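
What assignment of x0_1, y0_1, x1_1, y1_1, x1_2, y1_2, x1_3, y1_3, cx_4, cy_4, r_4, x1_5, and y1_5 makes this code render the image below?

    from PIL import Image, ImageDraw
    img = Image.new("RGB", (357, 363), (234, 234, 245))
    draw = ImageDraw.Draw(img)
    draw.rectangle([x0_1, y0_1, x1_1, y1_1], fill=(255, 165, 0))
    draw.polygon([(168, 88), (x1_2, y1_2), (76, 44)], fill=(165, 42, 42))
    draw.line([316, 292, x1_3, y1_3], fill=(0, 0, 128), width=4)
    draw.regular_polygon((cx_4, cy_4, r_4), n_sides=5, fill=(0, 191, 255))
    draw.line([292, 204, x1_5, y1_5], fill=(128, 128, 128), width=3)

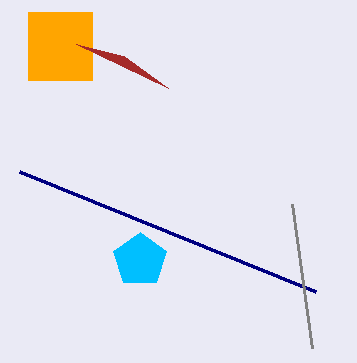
x0_1 = 28
y0_1 = 12
x1_1 = 92
y1_1 = 80
x1_2 = 124
y1_2 = 56
x1_3 = 20
y1_3 = 172
cx_4 = 140
cy_4 = 260
r_4 = 28
x1_5 = 312
y1_5 = 348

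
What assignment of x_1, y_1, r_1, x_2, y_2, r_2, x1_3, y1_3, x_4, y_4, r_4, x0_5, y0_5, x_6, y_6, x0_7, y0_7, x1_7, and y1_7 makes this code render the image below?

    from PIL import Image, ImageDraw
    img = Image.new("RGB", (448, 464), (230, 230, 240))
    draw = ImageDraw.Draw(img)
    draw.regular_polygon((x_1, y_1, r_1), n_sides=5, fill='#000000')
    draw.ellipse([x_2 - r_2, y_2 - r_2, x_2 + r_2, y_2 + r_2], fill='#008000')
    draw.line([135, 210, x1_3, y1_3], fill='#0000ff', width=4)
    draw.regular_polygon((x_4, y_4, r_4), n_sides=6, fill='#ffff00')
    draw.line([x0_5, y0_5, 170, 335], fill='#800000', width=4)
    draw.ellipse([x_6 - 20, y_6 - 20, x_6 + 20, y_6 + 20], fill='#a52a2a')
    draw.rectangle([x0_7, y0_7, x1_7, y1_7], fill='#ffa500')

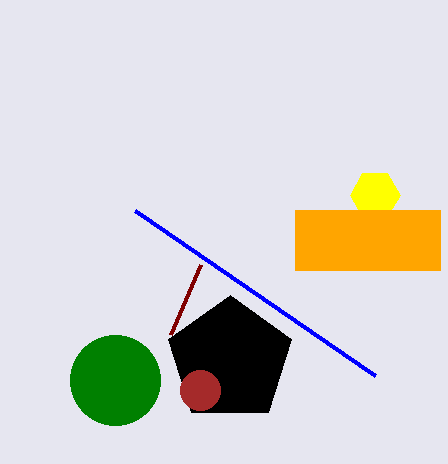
x_1 = 230
y_1 = 360
r_1 = 65
x_2 = 115
y_2 = 380
r_2 = 45
x1_3 = 375
y1_3 = 375
x_4 = 375
y_4 = 195
r_4 = 25
x0_5 = 200
y0_5 = 265
x_6 = 200
y_6 = 390
x0_7 = 295
y0_7 = 210
x1_7 = 440
y1_7 = 270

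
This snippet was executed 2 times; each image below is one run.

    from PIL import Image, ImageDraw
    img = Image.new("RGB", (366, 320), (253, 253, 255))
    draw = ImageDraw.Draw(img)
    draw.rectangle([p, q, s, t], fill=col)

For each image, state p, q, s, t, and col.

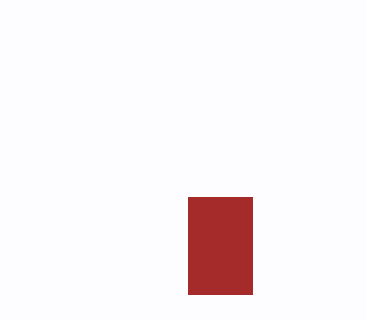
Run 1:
p = 188
q = 197
s = 252
t = 294
col = 'brown'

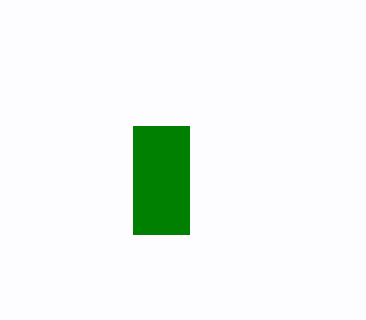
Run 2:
p = 133
q = 126
s = 189
t = 234
col = 'green'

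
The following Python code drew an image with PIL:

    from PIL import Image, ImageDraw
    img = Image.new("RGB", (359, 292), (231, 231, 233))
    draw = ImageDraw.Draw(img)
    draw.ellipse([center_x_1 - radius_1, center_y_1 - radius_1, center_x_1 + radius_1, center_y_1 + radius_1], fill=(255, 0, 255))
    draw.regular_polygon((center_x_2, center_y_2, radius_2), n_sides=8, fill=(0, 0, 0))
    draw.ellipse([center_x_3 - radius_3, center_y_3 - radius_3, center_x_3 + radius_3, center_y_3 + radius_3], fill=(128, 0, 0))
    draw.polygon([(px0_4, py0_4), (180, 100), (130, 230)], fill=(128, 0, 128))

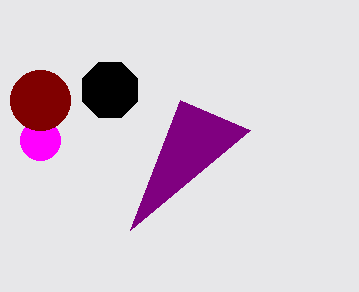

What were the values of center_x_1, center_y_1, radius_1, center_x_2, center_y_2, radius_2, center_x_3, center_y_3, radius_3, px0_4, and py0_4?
center_x_1 = 40
center_y_1 = 140
radius_1 = 20
center_x_2 = 110
center_y_2 = 90
radius_2 = 30
center_x_3 = 40
center_y_3 = 100
radius_3 = 30
px0_4 = 250
py0_4 = 130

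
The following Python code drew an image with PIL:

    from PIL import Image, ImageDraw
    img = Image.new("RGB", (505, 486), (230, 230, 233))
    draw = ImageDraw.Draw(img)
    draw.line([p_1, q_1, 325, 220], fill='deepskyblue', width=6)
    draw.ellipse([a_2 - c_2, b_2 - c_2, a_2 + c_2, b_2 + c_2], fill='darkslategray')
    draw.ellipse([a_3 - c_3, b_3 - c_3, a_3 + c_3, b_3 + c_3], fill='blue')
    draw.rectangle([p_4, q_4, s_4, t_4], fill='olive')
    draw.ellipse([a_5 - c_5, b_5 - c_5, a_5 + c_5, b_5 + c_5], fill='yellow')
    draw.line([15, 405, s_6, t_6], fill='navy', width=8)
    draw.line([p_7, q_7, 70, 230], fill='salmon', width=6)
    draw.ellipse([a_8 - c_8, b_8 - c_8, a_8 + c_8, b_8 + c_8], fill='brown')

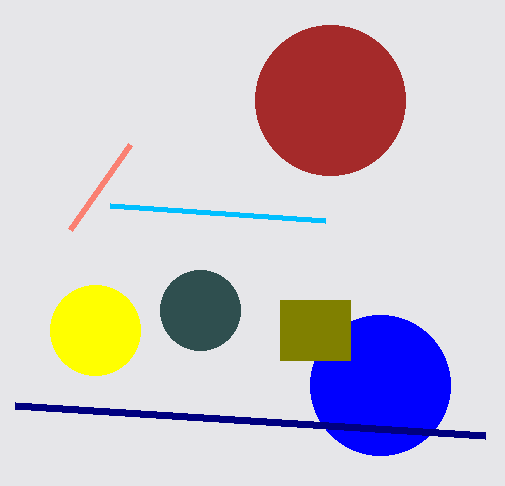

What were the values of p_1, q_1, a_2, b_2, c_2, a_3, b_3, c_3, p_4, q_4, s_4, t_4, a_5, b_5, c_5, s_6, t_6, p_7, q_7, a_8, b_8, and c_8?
p_1 = 110
q_1 = 205
a_2 = 200
b_2 = 310
c_2 = 40
a_3 = 380
b_3 = 385
c_3 = 70
p_4 = 280
q_4 = 300
s_4 = 350
t_4 = 360
a_5 = 95
b_5 = 330
c_5 = 45
s_6 = 485
t_6 = 435
p_7 = 130
q_7 = 145
a_8 = 330
b_8 = 100
c_8 = 75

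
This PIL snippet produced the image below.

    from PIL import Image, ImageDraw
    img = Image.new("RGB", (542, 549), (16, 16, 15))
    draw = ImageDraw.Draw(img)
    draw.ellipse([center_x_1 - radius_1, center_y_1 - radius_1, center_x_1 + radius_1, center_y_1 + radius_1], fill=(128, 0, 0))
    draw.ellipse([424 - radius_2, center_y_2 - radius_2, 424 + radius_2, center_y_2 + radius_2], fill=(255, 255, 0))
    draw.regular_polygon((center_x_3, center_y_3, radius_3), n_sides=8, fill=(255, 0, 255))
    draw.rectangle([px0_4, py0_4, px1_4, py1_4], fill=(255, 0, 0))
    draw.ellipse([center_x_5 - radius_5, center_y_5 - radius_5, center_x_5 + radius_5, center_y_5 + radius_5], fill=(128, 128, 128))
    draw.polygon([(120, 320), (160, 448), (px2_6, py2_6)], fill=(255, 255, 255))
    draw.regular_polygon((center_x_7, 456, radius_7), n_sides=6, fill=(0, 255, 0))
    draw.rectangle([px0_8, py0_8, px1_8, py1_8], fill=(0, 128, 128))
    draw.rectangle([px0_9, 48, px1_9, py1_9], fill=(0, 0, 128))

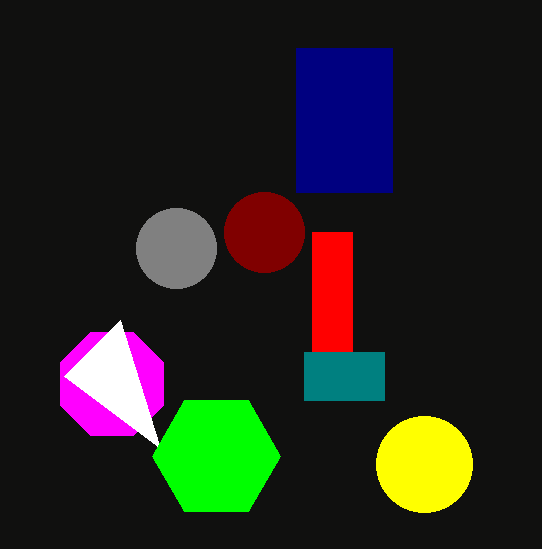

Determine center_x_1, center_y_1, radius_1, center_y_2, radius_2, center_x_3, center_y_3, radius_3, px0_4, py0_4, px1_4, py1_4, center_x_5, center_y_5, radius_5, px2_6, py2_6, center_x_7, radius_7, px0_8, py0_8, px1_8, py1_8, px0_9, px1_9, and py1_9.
center_x_1 = 264; center_y_1 = 232; radius_1 = 40; center_y_2 = 464; radius_2 = 48; center_x_3 = 112; center_y_3 = 384; radius_3 = 56; px0_4 = 312; py0_4 = 232; px1_4 = 352; py1_4 = 352; center_x_5 = 176; center_y_5 = 248; radius_5 = 40; px2_6 = 64; py2_6 = 376; center_x_7 = 216; radius_7 = 64; px0_8 = 304; py0_8 = 352; px1_8 = 384; py1_8 = 400; px0_9 = 296; px1_9 = 392; py1_9 = 192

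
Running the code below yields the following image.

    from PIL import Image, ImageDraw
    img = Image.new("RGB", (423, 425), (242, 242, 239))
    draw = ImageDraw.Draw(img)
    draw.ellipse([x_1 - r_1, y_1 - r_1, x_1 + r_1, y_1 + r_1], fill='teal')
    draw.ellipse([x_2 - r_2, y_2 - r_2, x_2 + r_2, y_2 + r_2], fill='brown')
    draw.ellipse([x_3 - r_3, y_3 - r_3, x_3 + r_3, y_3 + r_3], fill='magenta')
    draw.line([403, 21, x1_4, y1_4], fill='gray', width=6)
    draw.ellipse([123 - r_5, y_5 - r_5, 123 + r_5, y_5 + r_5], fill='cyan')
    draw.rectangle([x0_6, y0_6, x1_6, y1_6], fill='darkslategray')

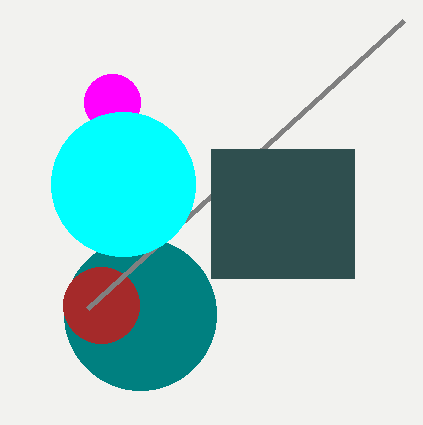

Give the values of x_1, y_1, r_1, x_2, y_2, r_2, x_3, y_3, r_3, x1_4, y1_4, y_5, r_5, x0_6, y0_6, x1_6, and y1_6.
x_1 = 140
y_1 = 314
r_1 = 76
x_2 = 101
y_2 = 305
r_2 = 38
x_3 = 112
y_3 = 102
r_3 = 28
x1_4 = 87
y1_4 = 309
y_5 = 184
r_5 = 72
x0_6 = 211
y0_6 = 149
x1_6 = 354
y1_6 = 278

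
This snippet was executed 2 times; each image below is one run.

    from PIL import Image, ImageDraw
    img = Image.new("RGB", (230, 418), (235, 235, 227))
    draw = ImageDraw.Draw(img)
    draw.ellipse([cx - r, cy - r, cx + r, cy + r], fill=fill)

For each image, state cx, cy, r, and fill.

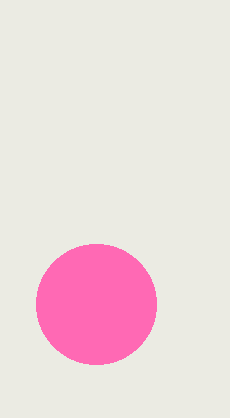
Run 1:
cx = 96
cy = 304
r = 60
fill = 'hotpink'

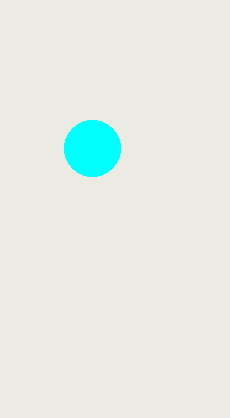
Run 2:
cx = 92; cy = 148; r = 28; fill = 'cyan'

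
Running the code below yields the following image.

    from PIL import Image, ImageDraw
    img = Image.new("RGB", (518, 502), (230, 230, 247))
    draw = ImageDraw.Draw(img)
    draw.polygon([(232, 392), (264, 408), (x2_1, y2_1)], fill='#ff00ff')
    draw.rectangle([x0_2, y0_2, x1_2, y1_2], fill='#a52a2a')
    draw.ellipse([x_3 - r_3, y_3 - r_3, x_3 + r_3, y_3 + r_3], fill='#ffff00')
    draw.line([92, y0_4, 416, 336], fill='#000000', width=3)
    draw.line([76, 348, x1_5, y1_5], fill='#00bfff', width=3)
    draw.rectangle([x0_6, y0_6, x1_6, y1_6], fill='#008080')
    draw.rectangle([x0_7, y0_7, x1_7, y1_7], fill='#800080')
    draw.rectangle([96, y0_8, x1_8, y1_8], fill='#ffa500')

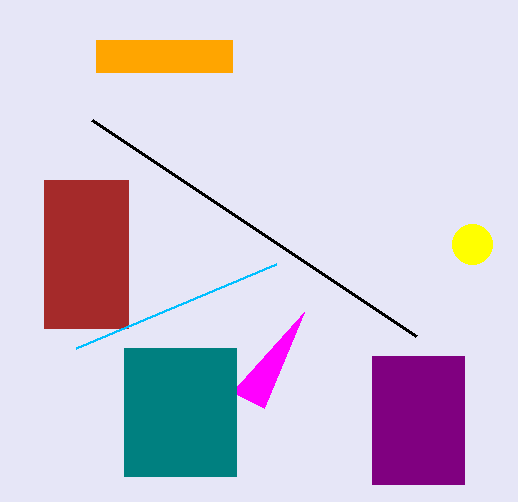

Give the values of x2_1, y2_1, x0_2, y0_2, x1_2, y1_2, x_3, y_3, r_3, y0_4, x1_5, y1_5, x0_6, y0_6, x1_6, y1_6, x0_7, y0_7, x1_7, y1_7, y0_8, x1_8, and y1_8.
x2_1 = 304; y2_1 = 312; x0_2 = 44; y0_2 = 180; x1_2 = 128; y1_2 = 328; x_3 = 472; y_3 = 244; r_3 = 20; y0_4 = 120; x1_5 = 276; y1_5 = 264; x0_6 = 124; y0_6 = 348; x1_6 = 236; y1_6 = 476; x0_7 = 372; y0_7 = 356; x1_7 = 464; y1_7 = 484; y0_8 = 40; x1_8 = 232; y1_8 = 72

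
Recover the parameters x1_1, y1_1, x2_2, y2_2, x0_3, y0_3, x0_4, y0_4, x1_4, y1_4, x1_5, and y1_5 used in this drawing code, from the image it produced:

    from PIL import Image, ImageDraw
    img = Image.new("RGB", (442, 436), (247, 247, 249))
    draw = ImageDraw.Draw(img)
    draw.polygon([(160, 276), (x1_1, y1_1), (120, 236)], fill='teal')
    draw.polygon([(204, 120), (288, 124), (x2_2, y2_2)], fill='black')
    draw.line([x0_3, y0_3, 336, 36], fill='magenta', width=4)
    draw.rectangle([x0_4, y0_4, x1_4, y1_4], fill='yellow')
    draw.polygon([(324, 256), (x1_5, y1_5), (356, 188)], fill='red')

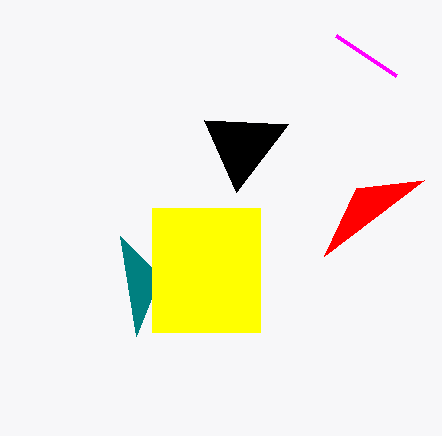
x1_1 = 136
y1_1 = 336
x2_2 = 236
y2_2 = 192
x0_3 = 396
y0_3 = 76
x0_4 = 152
y0_4 = 208
x1_4 = 260
y1_4 = 332
x1_5 = 424
y1_5 = 180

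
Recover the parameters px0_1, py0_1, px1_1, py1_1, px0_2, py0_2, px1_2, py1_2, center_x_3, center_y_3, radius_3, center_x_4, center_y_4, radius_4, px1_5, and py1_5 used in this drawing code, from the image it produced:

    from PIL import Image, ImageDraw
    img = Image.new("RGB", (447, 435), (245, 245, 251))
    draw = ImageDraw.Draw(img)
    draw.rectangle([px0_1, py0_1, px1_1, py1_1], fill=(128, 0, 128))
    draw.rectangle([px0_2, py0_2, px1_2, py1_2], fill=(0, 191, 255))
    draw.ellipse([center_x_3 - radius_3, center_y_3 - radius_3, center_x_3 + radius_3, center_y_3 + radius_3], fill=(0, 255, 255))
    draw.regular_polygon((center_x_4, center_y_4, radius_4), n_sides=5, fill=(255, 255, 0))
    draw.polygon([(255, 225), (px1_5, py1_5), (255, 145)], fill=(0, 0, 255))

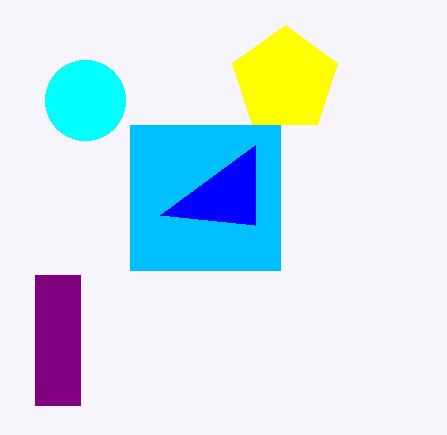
px0_1 = 35
py0_1 = 275
px1_1 = 80
py1_1 = 405
px0_2 = 130
py0_2 = 125
px1_2 = 280
py1_2 = 270
center_x_3 = 85
center_y_3 = 100
radius_3 = 40
center_x_4 = 285
center_y_4 = 80
radius_4 = 55
px1_5 = 160
py1_5 = 215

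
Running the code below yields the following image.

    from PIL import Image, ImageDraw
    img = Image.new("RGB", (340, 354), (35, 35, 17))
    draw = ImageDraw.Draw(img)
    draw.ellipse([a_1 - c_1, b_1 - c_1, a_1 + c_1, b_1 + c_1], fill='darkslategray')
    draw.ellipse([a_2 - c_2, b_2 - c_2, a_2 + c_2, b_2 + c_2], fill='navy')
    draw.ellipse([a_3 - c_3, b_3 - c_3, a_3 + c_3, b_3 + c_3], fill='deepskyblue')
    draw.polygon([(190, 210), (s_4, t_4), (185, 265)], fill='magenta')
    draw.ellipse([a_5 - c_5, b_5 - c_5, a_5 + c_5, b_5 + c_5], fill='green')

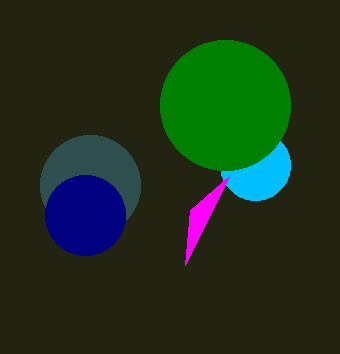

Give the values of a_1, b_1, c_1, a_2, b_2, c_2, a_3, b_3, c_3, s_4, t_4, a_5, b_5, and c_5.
a_1 = 90; b_1 = 185; c_1 = 50; a_2 = 85; b_2 = 215; c_2 = 40; a_3 = 255; b_3 = 165; c_3 = 35; s_4 = 230; t_4 = 175; a_5 = 225; b_5 = 105; c_5 = 65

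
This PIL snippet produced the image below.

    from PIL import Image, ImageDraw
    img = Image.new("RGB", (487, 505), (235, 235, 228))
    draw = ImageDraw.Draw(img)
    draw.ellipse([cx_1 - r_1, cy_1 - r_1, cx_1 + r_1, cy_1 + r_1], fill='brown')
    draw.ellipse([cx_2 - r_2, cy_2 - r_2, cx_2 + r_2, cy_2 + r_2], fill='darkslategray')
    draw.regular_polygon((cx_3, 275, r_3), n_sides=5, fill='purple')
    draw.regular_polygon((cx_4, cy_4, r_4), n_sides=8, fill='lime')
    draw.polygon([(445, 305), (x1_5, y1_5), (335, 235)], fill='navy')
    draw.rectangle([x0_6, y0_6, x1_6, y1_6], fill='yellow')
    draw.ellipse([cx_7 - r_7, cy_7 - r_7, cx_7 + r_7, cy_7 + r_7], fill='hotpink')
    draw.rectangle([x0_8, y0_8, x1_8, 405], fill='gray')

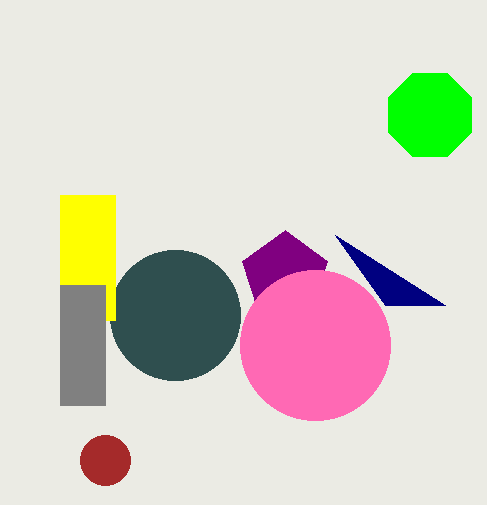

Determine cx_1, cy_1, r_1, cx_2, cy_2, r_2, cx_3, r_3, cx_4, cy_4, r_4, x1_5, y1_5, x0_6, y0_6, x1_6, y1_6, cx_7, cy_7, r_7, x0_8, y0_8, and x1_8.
cx_1 = 105; cy_1 = 460; r_1 = 25; cx_2 = 175; cy_2 = 315; r_2 = 65; cx_3 = 285; r_3 = 45; cx_4 = 430; cy_4 = 115; r_4 = 45; x1_5 = 385; y1_5 = 305; x0_6 = 60; y0_6 = 195; x1_6 = 115; y1_6 = 320; cx_7 = 315; cy_7 = 345; r_7 = 75; x0_8 = 60; y0_8 = 285; x1_8 = 105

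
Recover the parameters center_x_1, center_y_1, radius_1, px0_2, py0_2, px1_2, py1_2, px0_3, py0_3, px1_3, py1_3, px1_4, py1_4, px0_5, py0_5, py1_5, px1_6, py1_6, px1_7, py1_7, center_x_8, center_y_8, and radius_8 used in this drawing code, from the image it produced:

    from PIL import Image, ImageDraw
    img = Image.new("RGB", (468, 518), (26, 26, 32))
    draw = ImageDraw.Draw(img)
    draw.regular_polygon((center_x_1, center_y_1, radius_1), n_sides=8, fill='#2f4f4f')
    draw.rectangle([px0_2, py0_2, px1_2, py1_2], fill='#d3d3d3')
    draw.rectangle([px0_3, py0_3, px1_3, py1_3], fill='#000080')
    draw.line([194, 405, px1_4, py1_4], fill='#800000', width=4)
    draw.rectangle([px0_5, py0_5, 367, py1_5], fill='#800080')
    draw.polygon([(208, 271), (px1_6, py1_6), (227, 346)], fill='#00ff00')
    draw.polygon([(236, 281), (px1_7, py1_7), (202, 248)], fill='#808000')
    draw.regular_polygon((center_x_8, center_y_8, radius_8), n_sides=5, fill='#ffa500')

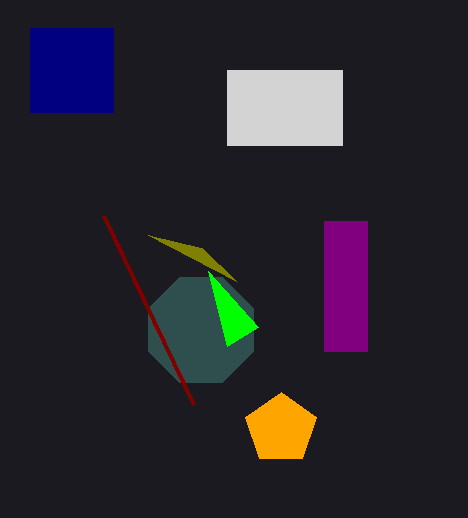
center_x_1 = 201
center_y_1 = 330
radius_1 = 57
px0_2 = 227
py0_2 = 70
px1_2 = 342
py1_2 = 145
px0_3 = 30
py0_3 = 28
px1_3 = 113
py1_3 = 112
px1_4 = 104
py1_4 = 216
px0_5 = 324
py0_5 = 221
py1_5 = 351
px1_6 = 258
py1_6 = 327
px1_7 = 148
py1_7 = 235
center_x_8 = 281
center_y_8 = 429
radius_8 = 37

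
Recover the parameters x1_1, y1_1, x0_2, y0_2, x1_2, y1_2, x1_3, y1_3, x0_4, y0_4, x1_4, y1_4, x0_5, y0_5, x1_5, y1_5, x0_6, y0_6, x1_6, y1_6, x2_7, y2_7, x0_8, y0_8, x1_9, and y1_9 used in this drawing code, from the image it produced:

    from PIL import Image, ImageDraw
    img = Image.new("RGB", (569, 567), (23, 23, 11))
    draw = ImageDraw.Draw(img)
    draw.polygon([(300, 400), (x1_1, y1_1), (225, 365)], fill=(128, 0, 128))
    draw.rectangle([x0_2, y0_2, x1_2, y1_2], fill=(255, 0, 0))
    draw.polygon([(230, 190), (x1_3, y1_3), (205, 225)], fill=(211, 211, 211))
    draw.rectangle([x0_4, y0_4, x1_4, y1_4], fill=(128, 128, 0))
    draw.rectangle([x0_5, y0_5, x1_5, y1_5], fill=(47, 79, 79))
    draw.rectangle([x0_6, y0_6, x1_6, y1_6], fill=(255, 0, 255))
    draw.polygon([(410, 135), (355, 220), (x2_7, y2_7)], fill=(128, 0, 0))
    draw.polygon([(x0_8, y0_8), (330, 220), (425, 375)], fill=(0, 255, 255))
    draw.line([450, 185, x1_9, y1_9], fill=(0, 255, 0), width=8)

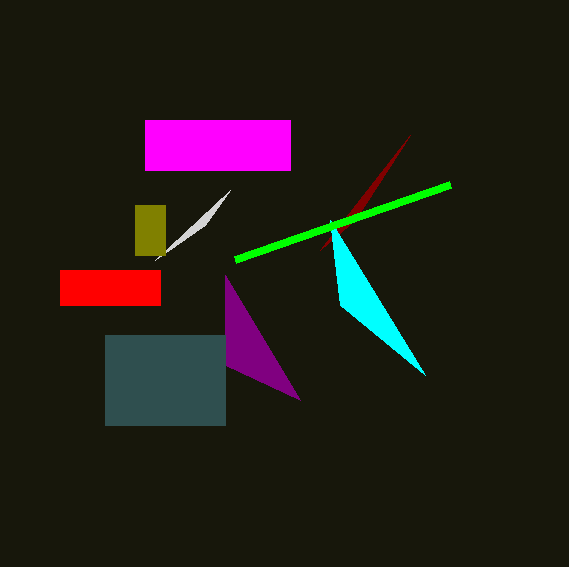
x1_1 = 225; y1_1 = 275; x0_2 = 60; y0_2 = 270; x1_2 = 160; y1_2 = 305; x1_3 = 155; y1_3 = 260; x0_4 = 135; y0_4 = 205; x1_4 = 165; y1_4 = 255; x0_5 = 105; y0_5 = 335; x1_5 = 225; y1_5 = 425; x0_6 = 145; y0_6 = 120; x1_6 = 290; y1_6 = 170; x2_7 = 320; y2_7 = 250; x0_8 = 340; y0_8 = 305; x1_9 = 235; y1_9 = 260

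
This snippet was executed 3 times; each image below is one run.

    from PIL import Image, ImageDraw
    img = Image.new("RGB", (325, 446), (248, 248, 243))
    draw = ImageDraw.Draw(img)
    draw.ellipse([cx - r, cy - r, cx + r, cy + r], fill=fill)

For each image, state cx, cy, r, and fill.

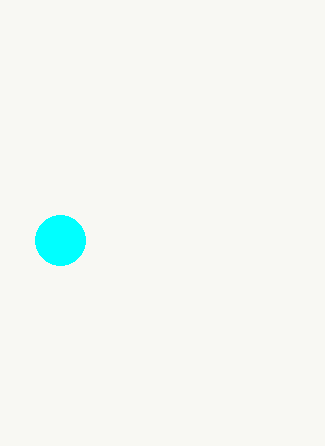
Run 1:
cx = 60; cy = 240; r = 25; fill = 'cyan'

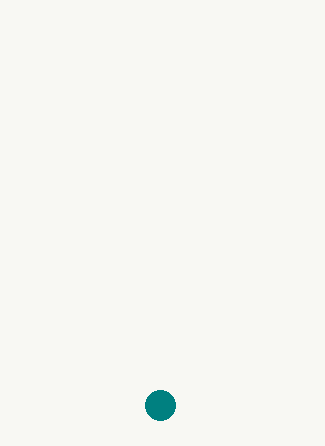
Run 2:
cx = 160, cy = 405, r = 15, fill = 'teal'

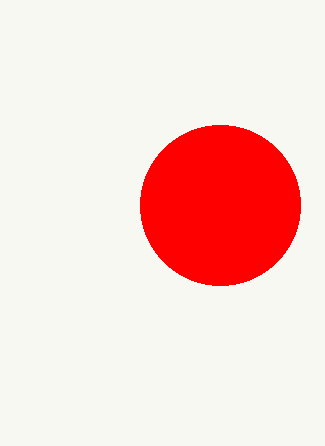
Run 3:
cx = 220; cy = 205; r = 80; fill = 'red'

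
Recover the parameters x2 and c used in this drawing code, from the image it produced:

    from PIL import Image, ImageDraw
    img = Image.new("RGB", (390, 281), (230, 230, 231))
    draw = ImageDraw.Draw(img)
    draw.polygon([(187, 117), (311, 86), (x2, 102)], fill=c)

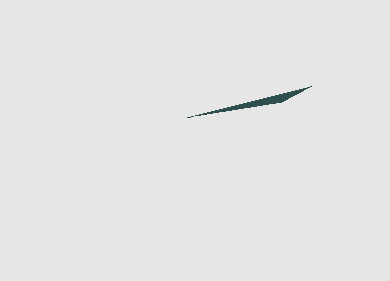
x2 = 281; c = 'darkslategray'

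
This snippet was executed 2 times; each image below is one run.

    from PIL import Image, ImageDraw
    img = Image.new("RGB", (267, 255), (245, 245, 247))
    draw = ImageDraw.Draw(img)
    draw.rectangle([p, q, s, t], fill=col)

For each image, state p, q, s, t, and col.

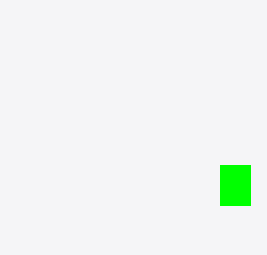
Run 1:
p = 220
q = 165
s = 250
t = 205
col = 'lime'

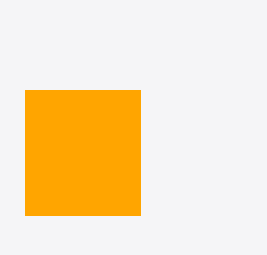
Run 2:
p = 25, q = 90, s = 140, t = 215, col = 'orange'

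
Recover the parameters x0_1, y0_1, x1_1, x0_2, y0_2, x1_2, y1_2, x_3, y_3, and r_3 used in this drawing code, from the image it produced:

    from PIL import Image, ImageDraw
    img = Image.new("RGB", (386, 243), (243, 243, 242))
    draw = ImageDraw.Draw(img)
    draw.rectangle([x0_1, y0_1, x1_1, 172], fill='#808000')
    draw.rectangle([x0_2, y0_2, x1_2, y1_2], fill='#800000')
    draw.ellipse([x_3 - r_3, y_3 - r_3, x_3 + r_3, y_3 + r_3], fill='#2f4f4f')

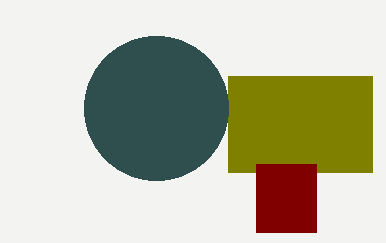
x0_1 = 228, y0_1 = 76, x1_1 = 372, x0_2 = 256, y0_2 = 164, x1_2 = 316, y1_2 = 232, x_3 = 156, y_3 = 108, r_3 = 72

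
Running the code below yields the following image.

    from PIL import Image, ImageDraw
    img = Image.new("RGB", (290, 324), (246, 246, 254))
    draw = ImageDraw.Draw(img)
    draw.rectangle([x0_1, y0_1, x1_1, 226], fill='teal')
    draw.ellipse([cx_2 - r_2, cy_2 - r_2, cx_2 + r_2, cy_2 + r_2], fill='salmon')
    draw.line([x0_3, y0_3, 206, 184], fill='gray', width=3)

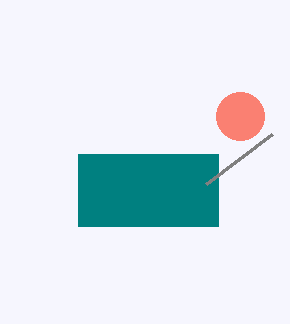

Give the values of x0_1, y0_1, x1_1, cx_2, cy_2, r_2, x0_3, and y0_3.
x0_1 = 78, y0_1 = 154, x1_1 = 218, cx_2 = 240, cy_2 = 116, r_2 = 24, x0_3 = 272, y0_3 = 134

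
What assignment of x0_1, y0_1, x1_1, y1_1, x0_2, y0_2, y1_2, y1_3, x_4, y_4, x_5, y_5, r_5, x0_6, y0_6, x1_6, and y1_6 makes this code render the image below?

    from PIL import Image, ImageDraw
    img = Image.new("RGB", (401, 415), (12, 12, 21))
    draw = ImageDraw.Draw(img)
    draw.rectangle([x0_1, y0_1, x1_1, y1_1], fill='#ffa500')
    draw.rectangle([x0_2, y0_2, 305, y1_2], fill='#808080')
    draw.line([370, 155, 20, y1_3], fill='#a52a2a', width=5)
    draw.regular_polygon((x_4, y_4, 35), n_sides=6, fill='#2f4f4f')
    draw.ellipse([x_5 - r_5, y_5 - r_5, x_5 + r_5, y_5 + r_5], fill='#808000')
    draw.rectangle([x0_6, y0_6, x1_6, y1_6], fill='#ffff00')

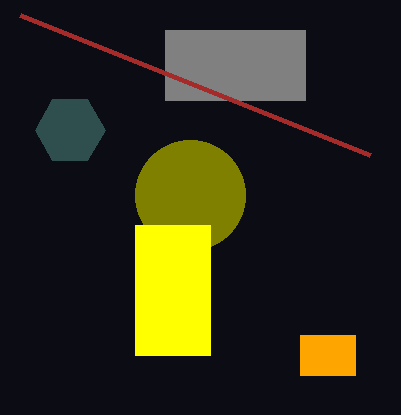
x0_1 = 300
y0_1 = 335
x1_1 = 355
y1_1 = 375
x0_2 = 165
y0_2 = 30
y1_2 = 100
y1_3 = 15
x_4 = 70
y_4 = 130
x_5 = 190
y_5 = 195
r_5 = 55
x0_6 = 135
y0_6 = 225
x1_6 = 210
y1_6 = 355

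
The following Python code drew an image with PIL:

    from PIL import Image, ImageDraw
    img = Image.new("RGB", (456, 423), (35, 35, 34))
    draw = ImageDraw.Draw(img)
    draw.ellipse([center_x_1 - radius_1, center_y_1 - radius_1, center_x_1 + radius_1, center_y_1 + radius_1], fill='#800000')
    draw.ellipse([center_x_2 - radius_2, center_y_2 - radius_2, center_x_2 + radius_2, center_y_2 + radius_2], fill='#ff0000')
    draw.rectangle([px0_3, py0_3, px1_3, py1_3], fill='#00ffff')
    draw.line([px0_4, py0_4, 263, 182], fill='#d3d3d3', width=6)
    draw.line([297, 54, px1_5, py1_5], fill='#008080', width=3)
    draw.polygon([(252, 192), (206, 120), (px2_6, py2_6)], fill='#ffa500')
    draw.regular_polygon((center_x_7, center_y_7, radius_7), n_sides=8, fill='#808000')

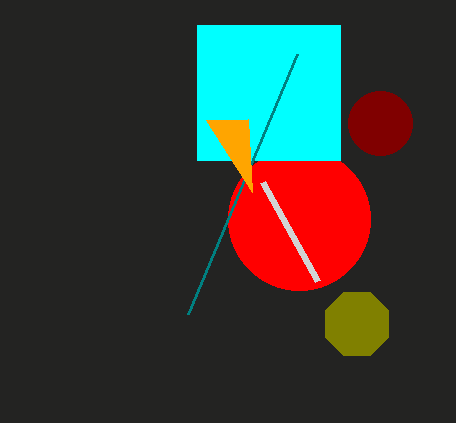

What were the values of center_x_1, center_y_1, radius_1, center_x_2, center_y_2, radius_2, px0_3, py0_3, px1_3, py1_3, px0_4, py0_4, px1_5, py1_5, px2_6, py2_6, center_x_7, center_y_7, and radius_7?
center_x_1 = 380, center_y_1 = 123, radius_1 = 32, center_x_2 = 299, center_y_2 = 219, radius_2 = 71, px0_3 = 197, py0_3 = 25, px1_3 = 340, py1_3 = 160, px0_4 = 318, py0_4 = 281, px1_5 = 188, py1_5 = 314, px2_6 = 248, py2_6 = 119, center_x_7 = 357, center_y_7 = 324, radius_7 = 34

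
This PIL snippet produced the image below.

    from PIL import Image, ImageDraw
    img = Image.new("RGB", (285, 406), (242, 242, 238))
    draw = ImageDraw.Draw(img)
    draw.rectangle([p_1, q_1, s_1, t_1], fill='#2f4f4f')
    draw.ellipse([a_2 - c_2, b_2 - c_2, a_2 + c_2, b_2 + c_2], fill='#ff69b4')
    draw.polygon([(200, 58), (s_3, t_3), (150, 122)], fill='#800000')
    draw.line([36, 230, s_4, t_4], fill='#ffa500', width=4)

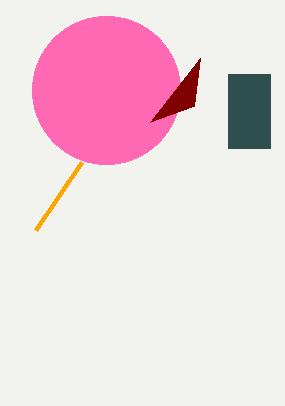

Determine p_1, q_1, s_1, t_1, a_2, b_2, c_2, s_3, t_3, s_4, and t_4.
p_1 = 228; q_1 = 74; s_1 = 270; t_1 = 148; a_2 = 106; b_2 = 90; c_2 = 74; s_3 = 194; t_3 = 106; s_4 = 82; t_4 = 162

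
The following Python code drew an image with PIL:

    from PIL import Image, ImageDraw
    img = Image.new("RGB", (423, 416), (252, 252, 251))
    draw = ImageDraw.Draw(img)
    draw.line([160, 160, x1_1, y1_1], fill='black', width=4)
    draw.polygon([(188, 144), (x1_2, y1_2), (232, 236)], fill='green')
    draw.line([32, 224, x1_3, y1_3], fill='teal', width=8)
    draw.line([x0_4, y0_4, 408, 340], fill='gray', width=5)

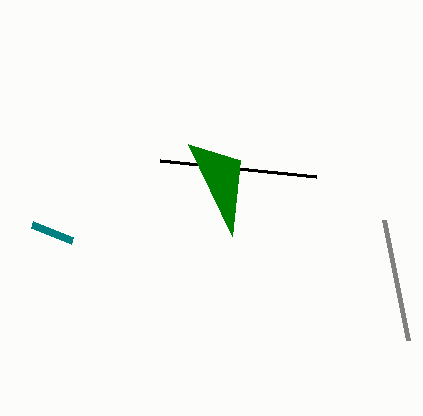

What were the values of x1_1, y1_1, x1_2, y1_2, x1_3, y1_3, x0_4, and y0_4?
x1_1 = 316; y1_1 = 176; x1_2 = 240; y1_2 = 160; x1_3 = 72; y1_3 = 240; x0_4 = 384; y0_4 = 220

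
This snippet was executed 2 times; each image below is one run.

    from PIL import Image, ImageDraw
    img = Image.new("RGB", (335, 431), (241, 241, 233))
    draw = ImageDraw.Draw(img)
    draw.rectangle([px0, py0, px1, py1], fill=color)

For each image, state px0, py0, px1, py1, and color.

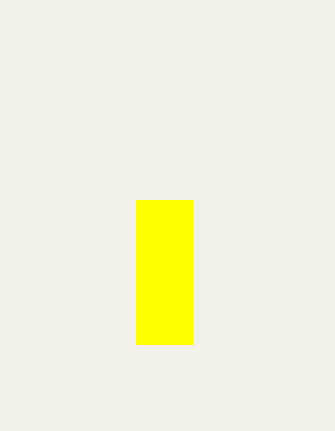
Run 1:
px0 = 136; py0 = 200; px1 = 192; py1 = 344; color = 'yellow'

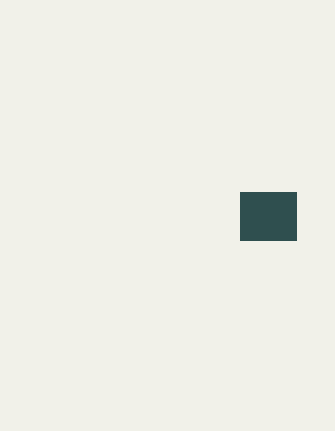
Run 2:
px0 = 240
py0 = 192
px1 = 296
py1 = 240
color = 'darkslategray'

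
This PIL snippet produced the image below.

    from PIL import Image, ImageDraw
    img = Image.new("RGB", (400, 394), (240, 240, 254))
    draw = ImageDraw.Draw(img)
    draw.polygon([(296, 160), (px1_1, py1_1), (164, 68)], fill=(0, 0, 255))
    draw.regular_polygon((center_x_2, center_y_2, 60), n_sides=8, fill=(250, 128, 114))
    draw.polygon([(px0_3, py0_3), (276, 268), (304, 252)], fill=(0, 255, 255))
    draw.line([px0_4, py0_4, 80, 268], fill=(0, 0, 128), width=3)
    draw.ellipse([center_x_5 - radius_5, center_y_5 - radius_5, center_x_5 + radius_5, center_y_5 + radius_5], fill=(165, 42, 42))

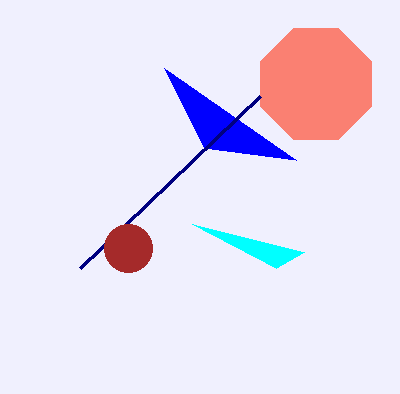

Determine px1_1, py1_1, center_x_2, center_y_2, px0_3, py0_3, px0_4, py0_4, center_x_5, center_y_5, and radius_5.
px1_1 = 204, py1_1 = 148, center_x_2 = 316, center_y_2 = 84, px0_3 = 192, py0_3 = 224, px0_4 = 260, py0_4 = 96, center_x_5 = 128, center_y_5 = 248, radius_5 = 24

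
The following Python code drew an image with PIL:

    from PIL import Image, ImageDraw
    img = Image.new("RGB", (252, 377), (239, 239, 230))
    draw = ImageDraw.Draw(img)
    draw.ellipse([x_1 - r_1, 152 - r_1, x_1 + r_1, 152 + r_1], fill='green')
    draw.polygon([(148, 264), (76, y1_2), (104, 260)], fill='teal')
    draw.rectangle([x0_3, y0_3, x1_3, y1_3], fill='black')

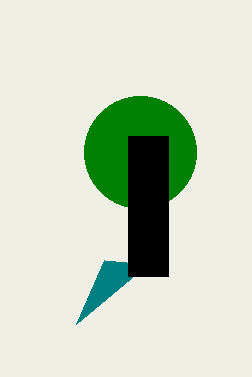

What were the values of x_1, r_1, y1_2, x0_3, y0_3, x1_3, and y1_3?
x_1 = 140; r_1 = 56; y1_2 = 324; x0_3 = 128; y0_3 = 136; x1_3 = 168; y1_3 = 276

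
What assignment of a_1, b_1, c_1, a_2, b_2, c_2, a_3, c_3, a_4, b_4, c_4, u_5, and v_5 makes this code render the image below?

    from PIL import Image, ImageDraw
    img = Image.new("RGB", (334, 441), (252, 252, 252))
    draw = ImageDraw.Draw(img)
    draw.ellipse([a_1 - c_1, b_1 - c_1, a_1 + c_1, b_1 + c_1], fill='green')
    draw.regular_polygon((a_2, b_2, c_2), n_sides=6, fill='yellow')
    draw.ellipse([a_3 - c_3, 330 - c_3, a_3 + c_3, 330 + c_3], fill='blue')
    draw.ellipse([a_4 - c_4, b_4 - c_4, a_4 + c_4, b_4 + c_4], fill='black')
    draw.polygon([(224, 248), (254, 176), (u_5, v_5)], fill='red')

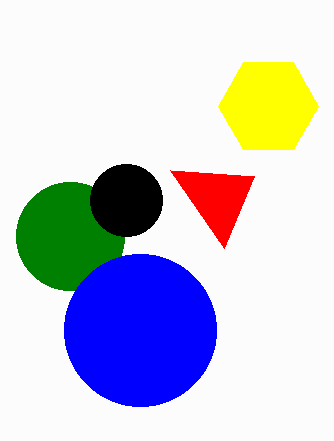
a_1 = 70; b_1 = 236; c_1 = 54; a_2 = 268; b_2 = 106; c_2 = 50; a_3 = 140; c_3 = 76; a_4 = 126; b_4 = 200; c_4 = 36; u_5 = 170; v_5 = 170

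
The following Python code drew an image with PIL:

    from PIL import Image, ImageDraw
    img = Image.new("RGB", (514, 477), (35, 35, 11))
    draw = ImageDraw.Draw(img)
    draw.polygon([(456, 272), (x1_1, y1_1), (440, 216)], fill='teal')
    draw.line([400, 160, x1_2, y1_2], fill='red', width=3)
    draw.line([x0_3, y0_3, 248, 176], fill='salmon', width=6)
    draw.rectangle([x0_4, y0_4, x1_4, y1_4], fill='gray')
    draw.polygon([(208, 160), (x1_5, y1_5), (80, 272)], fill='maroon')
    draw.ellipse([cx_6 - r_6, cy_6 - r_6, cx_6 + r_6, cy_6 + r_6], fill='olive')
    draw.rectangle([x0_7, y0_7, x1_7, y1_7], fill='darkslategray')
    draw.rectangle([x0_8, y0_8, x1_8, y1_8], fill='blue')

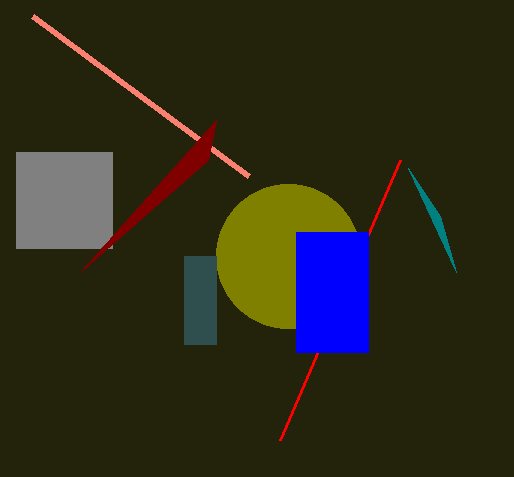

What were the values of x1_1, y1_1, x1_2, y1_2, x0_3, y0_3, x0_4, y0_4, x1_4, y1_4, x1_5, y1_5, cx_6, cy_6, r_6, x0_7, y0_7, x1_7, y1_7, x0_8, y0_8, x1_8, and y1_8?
x1_1 = 408, y1_1 = 168, x1_2 = 280, y1_2 = 440, x0_3 = 32, y0_3 = 16, x0_4 = 16, y0_4 = 152, x1_4 = 112, y1_4 = 248, x1_5 = 216, y1_5 = 120, cx_6 = 288, cy_6 = 256, r_6 = 72, x0_7 = 184, y0_7 = 256, x1_7 = 216, y1_7 = 344, x0_8 = 296, y0_8 = 232, x1_8 = 368, y1_8 = 352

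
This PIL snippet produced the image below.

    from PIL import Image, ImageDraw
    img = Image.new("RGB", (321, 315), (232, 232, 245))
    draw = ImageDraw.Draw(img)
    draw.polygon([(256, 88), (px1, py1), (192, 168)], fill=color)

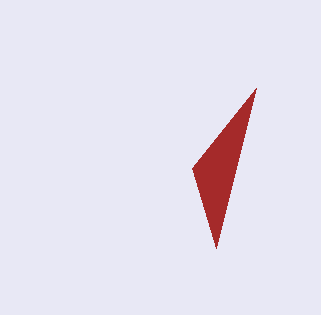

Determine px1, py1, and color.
px1 = 216
py1 = 248
color = 'brown'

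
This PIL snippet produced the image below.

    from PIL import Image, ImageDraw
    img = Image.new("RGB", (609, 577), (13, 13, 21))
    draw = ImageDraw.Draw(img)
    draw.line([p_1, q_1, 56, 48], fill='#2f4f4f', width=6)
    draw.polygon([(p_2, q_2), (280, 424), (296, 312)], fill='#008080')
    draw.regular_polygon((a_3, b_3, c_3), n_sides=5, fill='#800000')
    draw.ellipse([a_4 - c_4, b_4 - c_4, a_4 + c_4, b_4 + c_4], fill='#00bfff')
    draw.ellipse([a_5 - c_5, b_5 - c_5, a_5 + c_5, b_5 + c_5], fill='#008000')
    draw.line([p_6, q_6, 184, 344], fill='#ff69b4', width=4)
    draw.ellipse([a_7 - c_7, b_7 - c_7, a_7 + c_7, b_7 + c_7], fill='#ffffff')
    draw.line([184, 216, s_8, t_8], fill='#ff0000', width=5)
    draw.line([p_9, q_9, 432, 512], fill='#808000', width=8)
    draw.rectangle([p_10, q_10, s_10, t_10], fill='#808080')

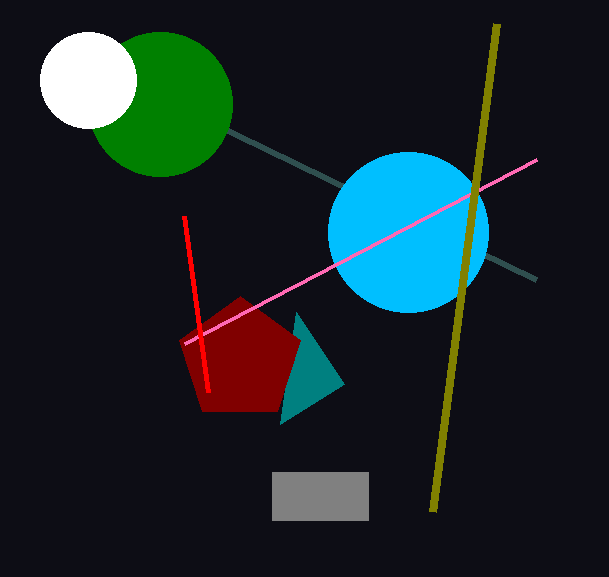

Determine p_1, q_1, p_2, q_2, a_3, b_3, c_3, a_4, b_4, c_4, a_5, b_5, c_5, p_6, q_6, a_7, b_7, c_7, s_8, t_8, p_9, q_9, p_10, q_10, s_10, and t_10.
p_1 = 536, q_1 = 280, p_2 = 344, q_2 = 384, a_3 = 240, b_3 = 360, c_3 = 64, a_4 = 408, b_4 = 232, c_4 = 80, a_5 = 160, b_5 = 104, c_5 = 72, p_6 = 536, q_6 = 160, a_7 = 88, b_7 = 80, c_7 = 48, s_8 = 208, t_8 = 392, p_9 = 496, q_9 = 24, p_10 = 272, q_10 = 472, s_10 = 368, t_10 = 520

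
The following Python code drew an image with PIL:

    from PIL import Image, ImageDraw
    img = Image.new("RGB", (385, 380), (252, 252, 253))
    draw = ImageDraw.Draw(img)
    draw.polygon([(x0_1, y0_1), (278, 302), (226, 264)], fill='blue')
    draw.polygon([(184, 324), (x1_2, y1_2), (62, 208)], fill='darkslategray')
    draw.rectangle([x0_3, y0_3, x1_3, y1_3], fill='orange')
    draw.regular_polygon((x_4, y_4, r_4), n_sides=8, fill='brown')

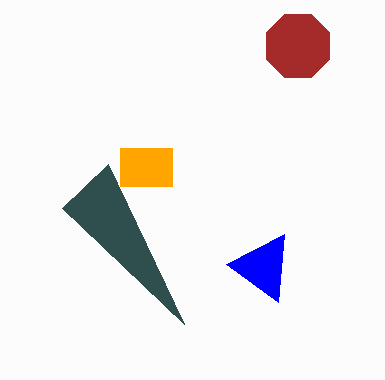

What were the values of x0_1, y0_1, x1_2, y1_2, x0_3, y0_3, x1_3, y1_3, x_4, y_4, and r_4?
x0_1 = 284
y0_1 = 234
x1_2 = 108
y1_2 = 164
x0_3 = 120
y0_3 = 148
x1_3 = 172
y1_3 = 186
x_4 = 298
y_4 = 46
r_4 = 34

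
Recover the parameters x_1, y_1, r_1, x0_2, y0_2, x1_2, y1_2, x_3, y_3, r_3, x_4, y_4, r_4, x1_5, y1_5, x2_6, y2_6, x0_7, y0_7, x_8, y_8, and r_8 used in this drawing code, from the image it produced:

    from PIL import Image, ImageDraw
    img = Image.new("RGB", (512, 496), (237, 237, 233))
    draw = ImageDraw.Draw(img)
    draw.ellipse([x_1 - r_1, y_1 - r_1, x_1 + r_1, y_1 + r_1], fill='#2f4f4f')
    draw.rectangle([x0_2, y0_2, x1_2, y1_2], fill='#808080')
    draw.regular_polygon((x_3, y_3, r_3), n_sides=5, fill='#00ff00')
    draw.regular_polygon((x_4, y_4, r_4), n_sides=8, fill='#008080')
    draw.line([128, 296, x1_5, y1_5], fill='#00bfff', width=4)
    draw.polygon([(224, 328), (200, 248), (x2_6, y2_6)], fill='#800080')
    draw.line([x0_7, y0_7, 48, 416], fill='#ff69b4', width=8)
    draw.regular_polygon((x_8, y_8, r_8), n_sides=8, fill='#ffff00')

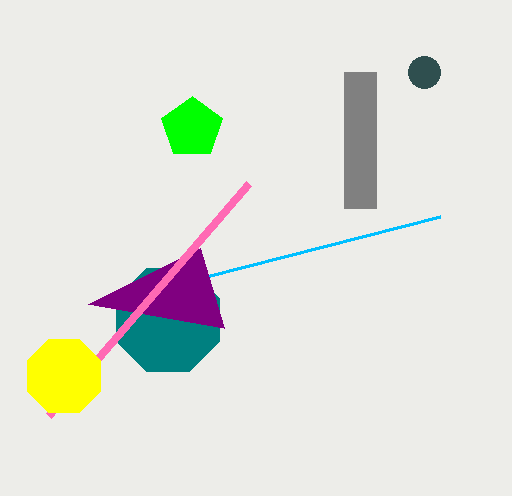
x_1 = 424
y_1 = 72
r_1 = 16
x0_2 = 344
y0_2 = 72
x1_2 = 376
y1_2 = 208
x_3 = 192
y_3 = 128
r_3 = 32
x_4 = 168
y_4 = 320
r_4 = 56
x1_5 = 440
y1_5 = 216
x2_6 = 88
y2_6 = 304
x0_7 = 248
y0_7 = 184
x_8 = 64
y_8 = 376
r_8 = 40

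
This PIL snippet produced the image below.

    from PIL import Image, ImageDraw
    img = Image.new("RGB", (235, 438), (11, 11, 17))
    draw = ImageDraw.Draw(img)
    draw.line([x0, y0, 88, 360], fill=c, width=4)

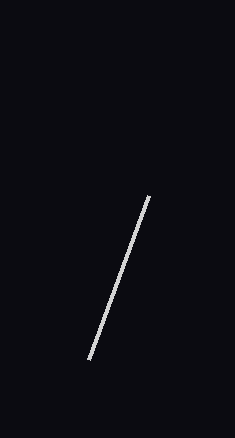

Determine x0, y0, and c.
x0 = 148
y0 = 196
c = 'lightgray'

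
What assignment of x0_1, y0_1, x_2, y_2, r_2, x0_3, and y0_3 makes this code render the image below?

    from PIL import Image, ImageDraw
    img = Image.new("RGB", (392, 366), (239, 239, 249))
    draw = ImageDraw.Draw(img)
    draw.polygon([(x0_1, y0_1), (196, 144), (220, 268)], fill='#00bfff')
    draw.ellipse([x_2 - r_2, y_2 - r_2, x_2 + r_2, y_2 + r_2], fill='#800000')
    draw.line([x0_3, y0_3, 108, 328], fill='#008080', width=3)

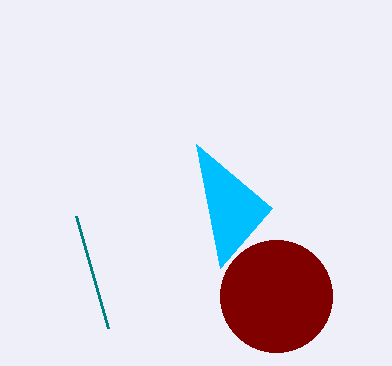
x0_1 = 272, y0_1 = 208, x_2 = 276, y_2 = 296, r_2 = 56, x0_3 = 76, y0_3 = 216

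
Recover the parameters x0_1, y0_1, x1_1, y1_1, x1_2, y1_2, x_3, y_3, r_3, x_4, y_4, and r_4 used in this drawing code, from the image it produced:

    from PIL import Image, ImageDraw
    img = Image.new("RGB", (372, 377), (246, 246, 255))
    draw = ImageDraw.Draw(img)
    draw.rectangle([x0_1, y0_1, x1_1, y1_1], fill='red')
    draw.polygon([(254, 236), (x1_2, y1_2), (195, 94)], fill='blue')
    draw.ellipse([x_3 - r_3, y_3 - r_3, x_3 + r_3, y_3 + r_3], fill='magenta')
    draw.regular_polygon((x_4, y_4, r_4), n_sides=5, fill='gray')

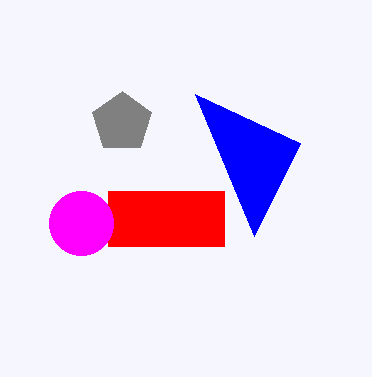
x0_1 = 108, y0_1 = 191, x1_1 = 224, y1_1 = 246, x1_2 = 300, y1_2 = 143, x_3 = 81, y_3 = 223, r_3 = 32, x_4 = 122, y_4 = 122, r_4 = 31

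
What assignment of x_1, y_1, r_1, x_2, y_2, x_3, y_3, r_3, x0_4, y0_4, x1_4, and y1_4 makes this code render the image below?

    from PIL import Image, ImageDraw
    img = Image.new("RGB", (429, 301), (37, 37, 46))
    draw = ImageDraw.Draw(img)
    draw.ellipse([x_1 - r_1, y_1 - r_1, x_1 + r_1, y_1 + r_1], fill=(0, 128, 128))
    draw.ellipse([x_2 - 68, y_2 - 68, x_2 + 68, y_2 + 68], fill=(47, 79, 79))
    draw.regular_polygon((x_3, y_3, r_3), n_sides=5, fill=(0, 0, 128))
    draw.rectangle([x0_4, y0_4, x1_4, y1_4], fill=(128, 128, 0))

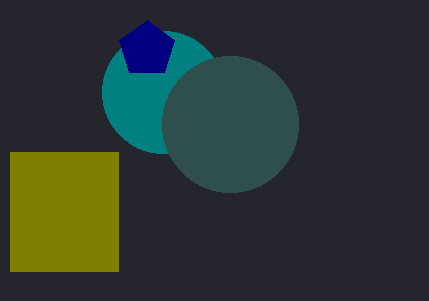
x_1 = 163; y_1 = 92; r_1 = 61; x_2 = 230; y_2 = 124; x_3 = 147; y_3 = 49; r_3 = 29; x0_4 = 10; y0_4 = 152; x1_4 = 118; y1_4 = 271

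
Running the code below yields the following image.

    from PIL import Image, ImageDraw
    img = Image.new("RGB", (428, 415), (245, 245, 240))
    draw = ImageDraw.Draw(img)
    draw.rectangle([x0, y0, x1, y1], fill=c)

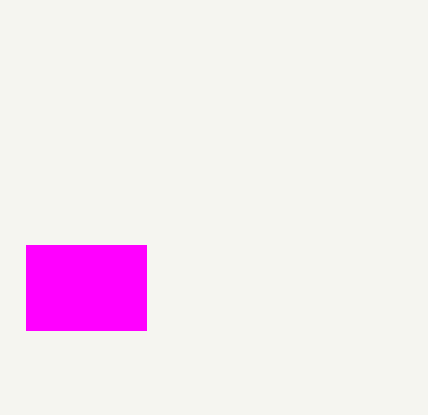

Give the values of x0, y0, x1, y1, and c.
x0 = 26, y0 = 245, x1 = 146, y1 = 330, c = 'magenta'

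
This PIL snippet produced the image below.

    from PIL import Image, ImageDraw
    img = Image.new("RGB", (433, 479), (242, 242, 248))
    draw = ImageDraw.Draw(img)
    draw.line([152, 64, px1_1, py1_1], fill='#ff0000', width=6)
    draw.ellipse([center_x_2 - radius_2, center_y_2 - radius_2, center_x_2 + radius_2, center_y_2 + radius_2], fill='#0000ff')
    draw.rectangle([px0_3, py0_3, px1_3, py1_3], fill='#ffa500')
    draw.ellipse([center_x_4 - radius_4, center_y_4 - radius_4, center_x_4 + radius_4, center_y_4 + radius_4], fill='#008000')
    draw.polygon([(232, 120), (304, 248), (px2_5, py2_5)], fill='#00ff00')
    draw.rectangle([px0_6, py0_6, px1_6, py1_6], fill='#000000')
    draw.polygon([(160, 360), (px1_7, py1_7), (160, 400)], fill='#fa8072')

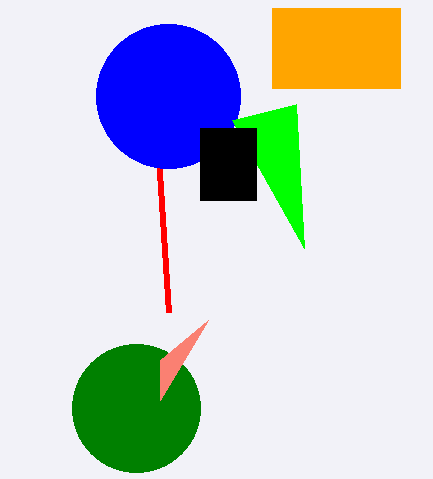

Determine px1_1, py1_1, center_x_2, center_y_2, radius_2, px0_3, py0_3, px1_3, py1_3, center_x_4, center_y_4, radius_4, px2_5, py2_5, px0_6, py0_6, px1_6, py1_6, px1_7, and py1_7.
px1_1 = 168, py1_1 = 312, center_x_2 = 168, center_y_2 = 96, radius_2 = 72, px0_3 = 272, py0_3 = 8, px1_3 = 400, py1_3 = 88, center_x_4 = 136, center_y_4 = 408, radius_4 = 64, px2_5 = 296, py2_5 = 104, px0_6 = 200, py0_6 = 128, px1_6 = 256, py1_6 = 200, px1_7 = 208, py1_7 = 320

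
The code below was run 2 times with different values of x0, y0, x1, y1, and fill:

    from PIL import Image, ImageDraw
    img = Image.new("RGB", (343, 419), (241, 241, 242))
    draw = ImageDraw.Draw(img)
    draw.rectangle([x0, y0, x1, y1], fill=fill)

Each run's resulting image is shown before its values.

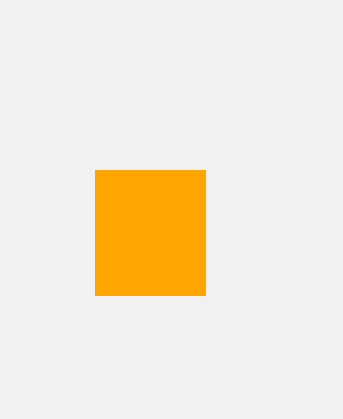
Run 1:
x0 = 95; y0 = 170; x1 = 205; y1 = 295; fill = 'orange'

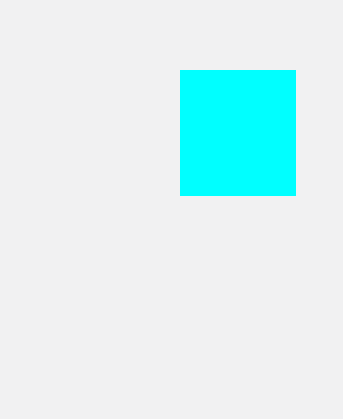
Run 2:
x0 = 180
y0 = 70
x1 = 295
y1 = 195
fill = 'cyan'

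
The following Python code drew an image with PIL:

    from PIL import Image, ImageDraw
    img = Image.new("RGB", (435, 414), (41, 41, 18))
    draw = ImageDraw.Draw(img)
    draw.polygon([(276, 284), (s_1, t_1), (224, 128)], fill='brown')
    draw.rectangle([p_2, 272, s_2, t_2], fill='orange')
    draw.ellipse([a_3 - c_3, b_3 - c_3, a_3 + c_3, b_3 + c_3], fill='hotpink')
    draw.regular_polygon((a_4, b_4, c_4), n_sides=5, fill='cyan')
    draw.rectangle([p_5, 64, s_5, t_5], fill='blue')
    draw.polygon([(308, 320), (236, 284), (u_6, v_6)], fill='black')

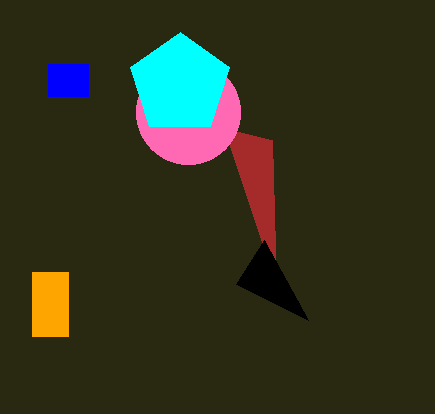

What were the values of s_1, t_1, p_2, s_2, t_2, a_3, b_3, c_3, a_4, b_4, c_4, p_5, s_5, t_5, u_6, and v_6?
s_1 = 272; t_1 = 140; p_2 = 32; s_2 = 68; t_2 = 336; a_3 = 188; b_3 = 112; c_3 = 52; a_4 = 180; b_4 = 84; c_4 = 52; p_5 = 48; s_5 = 88; t_5 = 96; u_6 = 264; v_6 = 240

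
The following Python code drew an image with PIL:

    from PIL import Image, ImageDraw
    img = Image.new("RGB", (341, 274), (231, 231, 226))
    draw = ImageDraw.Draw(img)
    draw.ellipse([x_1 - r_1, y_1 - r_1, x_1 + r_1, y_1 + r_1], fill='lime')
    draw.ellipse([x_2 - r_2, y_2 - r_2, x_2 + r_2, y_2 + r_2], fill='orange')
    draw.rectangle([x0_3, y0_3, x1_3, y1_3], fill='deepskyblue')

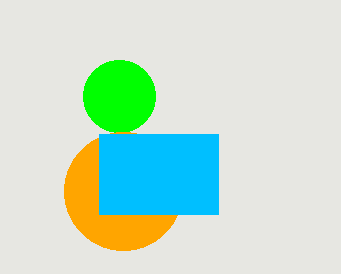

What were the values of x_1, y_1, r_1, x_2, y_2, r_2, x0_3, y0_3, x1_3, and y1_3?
x_1 = 119
y_1 = 96
r_1 = 36
x_2 = 123
y_2 = 191
r_2 = 59
x0_3 = 99
y0_3 = 134
x1_3 = 218
y1_3 = 214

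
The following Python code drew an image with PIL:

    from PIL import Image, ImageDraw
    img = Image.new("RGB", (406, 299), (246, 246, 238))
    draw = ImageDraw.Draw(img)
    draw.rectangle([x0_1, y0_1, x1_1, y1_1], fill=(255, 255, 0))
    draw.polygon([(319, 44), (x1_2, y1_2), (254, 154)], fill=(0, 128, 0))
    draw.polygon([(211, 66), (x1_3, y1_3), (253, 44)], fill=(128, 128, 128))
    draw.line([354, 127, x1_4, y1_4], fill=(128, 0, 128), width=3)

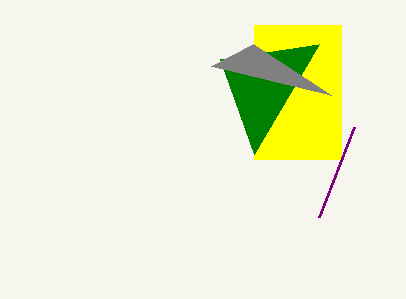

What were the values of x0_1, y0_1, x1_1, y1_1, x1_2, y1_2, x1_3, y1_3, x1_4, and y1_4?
x0_1 = 254
y0_1 = 25
x1_1 = 341
y1_1 = 159
x1_2 = 220
y1_2 = 59
x1_3 = 331
y1_3 = 95
x1_4 = 319
y1_4 = 217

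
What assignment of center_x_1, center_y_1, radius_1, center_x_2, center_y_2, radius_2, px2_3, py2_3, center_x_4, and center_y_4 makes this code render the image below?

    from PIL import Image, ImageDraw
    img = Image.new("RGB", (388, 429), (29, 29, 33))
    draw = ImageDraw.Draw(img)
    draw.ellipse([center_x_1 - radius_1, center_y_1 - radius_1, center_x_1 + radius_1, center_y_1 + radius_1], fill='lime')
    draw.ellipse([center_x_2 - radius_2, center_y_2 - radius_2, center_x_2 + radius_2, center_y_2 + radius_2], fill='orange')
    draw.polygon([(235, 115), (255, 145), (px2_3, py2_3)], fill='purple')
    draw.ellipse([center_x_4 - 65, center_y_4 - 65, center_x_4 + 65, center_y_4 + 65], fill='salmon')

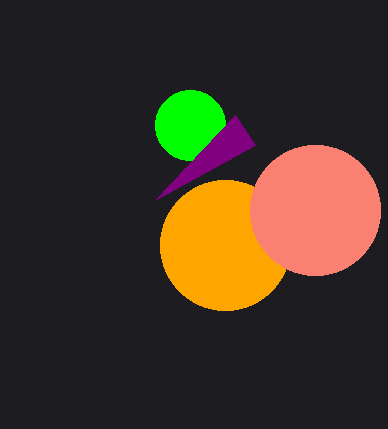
center_x_1 = 190; center_y_1 = 125; radius_1 = 35; center_x_2 = 225; center_y_2 = 245; radius_2 = 65; px2_3 = 155; py2_3 = 200; center_x_4 = 315; center_y_4 = 210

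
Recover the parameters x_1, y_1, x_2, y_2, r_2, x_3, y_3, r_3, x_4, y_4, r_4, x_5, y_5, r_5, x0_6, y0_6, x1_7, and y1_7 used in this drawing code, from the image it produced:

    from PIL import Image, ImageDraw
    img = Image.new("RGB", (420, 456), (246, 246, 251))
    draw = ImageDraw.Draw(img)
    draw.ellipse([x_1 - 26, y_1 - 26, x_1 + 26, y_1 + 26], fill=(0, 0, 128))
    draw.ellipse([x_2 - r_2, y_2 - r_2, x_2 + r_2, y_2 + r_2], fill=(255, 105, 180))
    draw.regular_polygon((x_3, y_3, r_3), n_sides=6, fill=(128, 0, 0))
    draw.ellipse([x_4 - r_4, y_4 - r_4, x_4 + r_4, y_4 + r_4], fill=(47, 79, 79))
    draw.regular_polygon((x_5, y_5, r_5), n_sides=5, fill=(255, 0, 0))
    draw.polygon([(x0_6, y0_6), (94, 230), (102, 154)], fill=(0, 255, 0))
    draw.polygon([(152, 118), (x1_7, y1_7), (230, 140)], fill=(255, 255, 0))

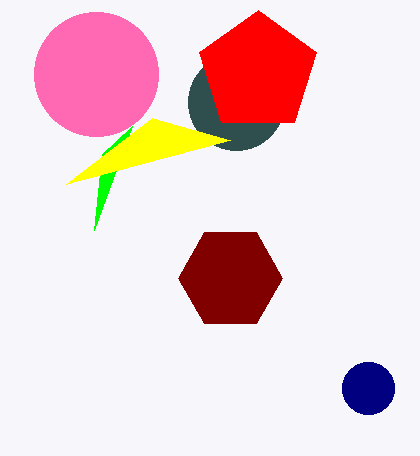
x_1 = 368; y_1 = 388; x_2 = 96; y_2 = 74; r_2 = 62; x_3 = 230; y_3 = 278; r_3 = 52; x_4 = 236; y_4 = 102; r_4 = 48; x_5 = 258; y_5 = 72; r_5 = 62; x0_6 = 132; y0_6 = 126; x1_7 = 66; y1_7 = 184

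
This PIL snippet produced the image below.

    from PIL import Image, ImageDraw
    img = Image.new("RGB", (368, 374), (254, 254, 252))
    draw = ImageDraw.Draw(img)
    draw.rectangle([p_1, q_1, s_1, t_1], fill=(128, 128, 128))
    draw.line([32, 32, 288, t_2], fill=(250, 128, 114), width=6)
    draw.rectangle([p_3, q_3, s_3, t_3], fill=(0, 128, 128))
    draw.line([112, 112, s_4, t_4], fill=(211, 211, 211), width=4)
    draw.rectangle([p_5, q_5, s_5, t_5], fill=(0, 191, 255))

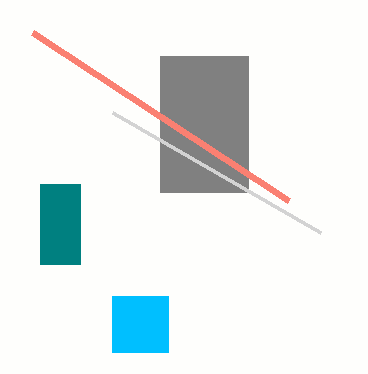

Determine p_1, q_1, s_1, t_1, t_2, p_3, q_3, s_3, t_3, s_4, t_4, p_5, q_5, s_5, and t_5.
p_1 = 160
q_1 = 56
s_1 = 248
t_1 = 192
t_2 = 200
p_3 = 40
q_3 = 184
s_3 = 80
t_3 = 264
s_4 = 320
t_4 = 232
p_5 = 112
q_5 = 296
s_5 = 168
t_5 = 352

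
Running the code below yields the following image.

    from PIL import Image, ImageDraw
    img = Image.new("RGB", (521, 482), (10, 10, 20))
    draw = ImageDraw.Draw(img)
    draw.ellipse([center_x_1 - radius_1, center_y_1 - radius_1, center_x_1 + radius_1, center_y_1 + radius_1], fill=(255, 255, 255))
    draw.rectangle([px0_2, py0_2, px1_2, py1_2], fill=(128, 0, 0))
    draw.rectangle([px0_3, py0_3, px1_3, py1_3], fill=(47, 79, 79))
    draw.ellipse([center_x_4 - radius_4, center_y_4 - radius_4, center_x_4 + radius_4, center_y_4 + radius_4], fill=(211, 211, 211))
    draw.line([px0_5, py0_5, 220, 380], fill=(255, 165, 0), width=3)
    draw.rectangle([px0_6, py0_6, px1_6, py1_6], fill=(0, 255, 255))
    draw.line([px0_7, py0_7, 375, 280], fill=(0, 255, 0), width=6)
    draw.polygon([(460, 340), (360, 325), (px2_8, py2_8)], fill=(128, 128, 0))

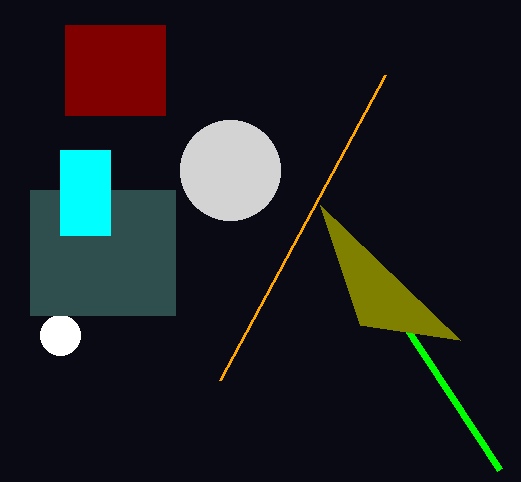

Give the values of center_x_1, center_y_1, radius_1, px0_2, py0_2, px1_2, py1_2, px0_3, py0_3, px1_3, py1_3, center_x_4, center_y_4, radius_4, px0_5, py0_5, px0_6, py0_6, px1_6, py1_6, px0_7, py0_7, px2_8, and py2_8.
center_x_1 = 60, center_y_1 = 335, radius_1 = 20, px0_2 = 65, py0_2 = 25, px1_2 = 165, py1_2 = 115, px0_3 = 30, py0_3 = 190, px1_3 = 175, py1_3 = 315, center_x_4 = 230, center_y_4 = 170, radius_4 = 50, px0_5 = 385, py0_5 = 75, px0_6 = 60, py0_6 = 150, px1_6 = 110, py1_6 = 235, px0_7 = 500, py0_7 = 470, px2_8 = 320, py2_8 = 205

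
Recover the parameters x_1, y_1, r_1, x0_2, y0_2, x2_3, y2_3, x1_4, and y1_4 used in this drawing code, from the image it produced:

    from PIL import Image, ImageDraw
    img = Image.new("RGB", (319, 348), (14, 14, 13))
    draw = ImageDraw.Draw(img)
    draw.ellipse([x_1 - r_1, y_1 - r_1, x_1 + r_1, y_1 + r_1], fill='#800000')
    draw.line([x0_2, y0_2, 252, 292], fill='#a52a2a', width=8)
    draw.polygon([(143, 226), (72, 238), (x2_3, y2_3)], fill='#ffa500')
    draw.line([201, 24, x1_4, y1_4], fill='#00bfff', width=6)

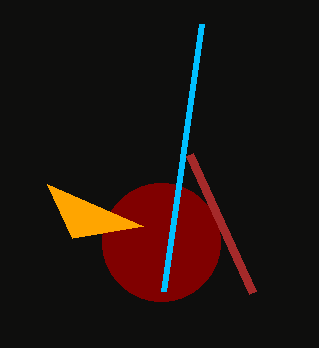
x_1 = 161
y_1 = 242
r_1 = 59
x0_2 = 189
y0_2 = 154
x2_3 = 47
y2_3 = 184
x1_4 = 163
y1_4 = 291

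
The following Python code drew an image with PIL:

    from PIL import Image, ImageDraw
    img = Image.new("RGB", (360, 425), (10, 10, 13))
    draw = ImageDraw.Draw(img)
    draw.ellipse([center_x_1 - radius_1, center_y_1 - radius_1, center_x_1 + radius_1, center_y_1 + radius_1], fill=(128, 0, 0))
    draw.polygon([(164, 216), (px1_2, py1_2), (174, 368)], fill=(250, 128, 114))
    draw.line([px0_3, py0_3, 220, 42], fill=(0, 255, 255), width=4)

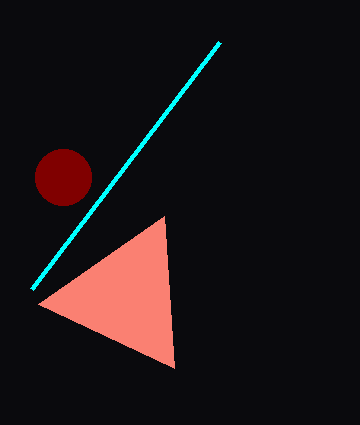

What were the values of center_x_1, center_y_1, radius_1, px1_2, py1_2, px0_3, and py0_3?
center_x_1 = 63; center_y_1 = 177; radius_1 = 28; px1_2 = 38; py1_2 = 304; px0_3 = 32; py0_3 = 289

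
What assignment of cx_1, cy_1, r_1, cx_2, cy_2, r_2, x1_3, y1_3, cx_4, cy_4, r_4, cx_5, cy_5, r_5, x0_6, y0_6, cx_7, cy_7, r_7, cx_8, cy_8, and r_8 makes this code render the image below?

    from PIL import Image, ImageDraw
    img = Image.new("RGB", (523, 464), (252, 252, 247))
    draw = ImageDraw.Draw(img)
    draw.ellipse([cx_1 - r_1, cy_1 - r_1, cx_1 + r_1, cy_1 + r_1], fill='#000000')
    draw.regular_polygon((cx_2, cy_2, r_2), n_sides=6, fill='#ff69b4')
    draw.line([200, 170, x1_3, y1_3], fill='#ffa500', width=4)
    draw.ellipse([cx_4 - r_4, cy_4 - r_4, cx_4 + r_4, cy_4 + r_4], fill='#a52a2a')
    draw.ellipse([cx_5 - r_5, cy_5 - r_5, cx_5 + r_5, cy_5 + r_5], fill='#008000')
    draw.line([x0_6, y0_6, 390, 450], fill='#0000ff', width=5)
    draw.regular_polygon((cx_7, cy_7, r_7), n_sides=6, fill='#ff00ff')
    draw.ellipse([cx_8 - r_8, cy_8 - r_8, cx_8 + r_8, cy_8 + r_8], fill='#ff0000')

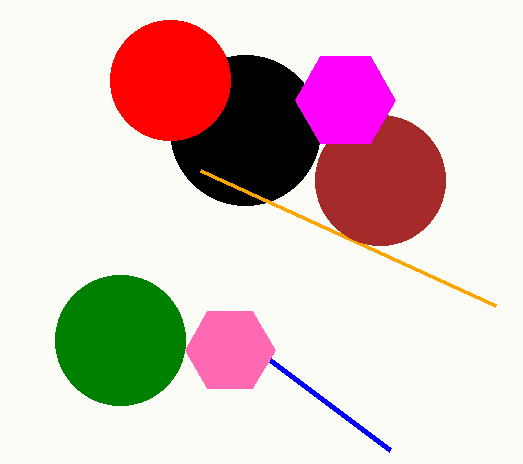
cx_1 = 245, cy_1 = 130, r_1 = 75, cx_2 = 230, cy_2 = 350, r_2 = 45, x1_3 = 495, y1_3 = 305, cx_4 = 380, cy_4 = 180, r_4 = 65, cx_5 = 120, cy_5 = 340, r_5 = 65, x0_6 = 270, y0_6 = 360, cx_7 = 345, cy_7 = 100, r_7 = 50, cx_8 = 170, cy_8 = 80, r_8 = 60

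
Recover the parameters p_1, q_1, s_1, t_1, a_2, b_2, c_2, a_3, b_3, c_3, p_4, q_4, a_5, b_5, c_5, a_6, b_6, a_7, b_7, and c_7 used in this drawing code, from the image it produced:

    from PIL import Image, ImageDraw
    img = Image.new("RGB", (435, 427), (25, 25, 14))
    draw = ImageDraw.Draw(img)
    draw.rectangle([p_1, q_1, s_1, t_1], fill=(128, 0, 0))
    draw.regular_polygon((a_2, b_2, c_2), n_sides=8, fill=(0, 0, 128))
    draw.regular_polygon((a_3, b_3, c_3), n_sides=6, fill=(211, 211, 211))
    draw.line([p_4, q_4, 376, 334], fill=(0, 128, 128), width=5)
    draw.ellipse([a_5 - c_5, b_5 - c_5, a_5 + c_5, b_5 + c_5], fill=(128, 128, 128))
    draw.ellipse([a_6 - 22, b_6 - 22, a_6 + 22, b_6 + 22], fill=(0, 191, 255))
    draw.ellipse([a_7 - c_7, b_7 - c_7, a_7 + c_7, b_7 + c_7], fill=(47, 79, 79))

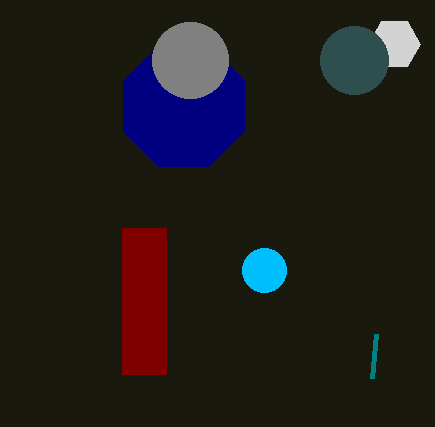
p_1 = 122, q_1 = 228, s_1 = 166, t_1 = 374, a_2 = 184, b_2 = 106, c_2 = 66, a_3 = 394, b_3 = 44, c_3 = 26, p_4 = 372, q_4 = 378, a_5 = 190, b_5 = 60, c_5 = 38, a_6 = 264, b_6 = 270, a_7 = 354, b_7 = 60, c_7 = 34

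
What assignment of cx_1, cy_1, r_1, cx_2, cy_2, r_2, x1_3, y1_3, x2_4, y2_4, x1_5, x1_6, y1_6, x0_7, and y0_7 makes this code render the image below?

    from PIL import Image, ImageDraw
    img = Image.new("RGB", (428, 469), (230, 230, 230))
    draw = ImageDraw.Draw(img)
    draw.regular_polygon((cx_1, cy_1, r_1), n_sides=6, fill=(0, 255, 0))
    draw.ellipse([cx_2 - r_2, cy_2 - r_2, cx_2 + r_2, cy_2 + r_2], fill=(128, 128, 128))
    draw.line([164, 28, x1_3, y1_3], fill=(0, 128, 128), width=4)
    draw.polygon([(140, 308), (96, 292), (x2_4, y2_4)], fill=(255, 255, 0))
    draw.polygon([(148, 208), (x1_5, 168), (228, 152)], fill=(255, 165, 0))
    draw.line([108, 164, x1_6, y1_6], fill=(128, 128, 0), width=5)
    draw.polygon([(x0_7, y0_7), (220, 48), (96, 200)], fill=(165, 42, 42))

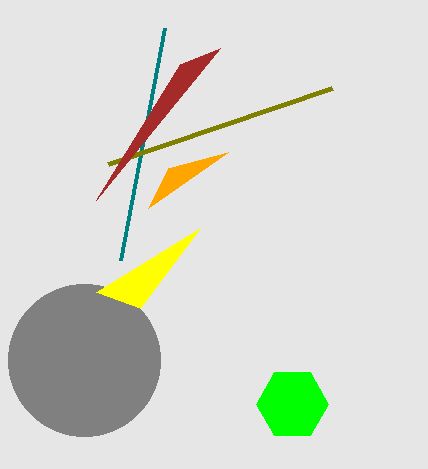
cx_1 = 292
cy_1 = 404
r_1 = 36
cx_2 = 84
cy_2 = 360
r_2 = 76
x1_3 = 120
y1_3 = 260
x2_4 = 200
y2_4 = 228
x1_5 = 168
x1_6 = 332
y1_6 = 88
x0_7 = 180
y0_7 = 64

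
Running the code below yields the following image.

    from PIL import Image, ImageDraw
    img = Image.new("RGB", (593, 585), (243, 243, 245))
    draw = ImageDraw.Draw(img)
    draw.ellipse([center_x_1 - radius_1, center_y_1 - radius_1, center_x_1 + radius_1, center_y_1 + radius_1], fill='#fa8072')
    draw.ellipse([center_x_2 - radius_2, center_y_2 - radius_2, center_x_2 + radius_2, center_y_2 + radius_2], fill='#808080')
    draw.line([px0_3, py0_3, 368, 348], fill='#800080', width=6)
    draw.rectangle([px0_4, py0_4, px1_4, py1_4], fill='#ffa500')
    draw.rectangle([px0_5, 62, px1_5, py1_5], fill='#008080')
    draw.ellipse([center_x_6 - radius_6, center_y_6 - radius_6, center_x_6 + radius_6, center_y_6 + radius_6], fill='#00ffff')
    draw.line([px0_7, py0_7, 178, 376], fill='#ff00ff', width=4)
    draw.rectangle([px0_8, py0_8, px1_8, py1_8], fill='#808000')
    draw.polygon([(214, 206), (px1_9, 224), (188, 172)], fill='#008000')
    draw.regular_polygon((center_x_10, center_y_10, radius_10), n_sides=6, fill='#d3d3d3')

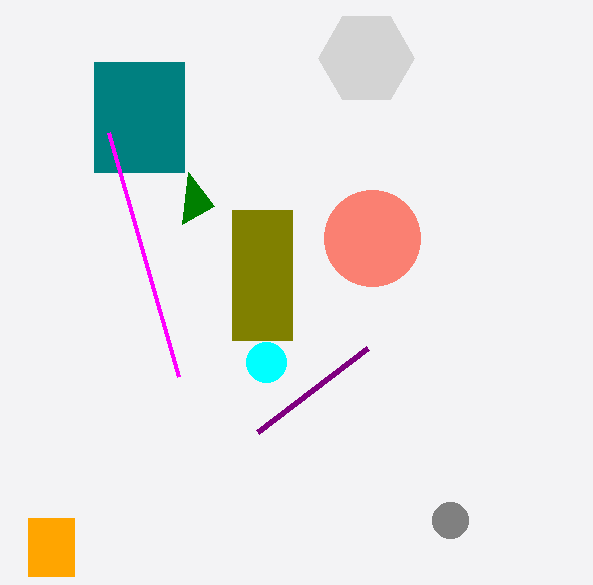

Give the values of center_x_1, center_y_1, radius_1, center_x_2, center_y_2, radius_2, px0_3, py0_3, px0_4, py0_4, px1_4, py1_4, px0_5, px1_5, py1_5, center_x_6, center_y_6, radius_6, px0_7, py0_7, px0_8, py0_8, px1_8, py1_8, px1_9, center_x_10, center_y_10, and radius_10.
center_x_1 = 372
center_y_1 = 238
radius_1 = 48
center_x_2 = 450
center_y_2 = 520
radius_2 = 18
px0_3 = 258
py0_3 = 432
px0_4 = 28
py0_4 = 518
px1_4 = 74
py1_4 = 576
px0_5 = 94
px1_5 = 184
py1_5 = 172
center_x_6 = 266
center_y_6 = 362
radius_6 = 20
px0_7 = 108
py0_7 = 132
px0_8 = 232
py0_8 = 210
px1_8 = 292
py1_8 = 340
px1_9 = 182
center_x_10 = 366
center_y_10 = 58
radius_10 = 48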